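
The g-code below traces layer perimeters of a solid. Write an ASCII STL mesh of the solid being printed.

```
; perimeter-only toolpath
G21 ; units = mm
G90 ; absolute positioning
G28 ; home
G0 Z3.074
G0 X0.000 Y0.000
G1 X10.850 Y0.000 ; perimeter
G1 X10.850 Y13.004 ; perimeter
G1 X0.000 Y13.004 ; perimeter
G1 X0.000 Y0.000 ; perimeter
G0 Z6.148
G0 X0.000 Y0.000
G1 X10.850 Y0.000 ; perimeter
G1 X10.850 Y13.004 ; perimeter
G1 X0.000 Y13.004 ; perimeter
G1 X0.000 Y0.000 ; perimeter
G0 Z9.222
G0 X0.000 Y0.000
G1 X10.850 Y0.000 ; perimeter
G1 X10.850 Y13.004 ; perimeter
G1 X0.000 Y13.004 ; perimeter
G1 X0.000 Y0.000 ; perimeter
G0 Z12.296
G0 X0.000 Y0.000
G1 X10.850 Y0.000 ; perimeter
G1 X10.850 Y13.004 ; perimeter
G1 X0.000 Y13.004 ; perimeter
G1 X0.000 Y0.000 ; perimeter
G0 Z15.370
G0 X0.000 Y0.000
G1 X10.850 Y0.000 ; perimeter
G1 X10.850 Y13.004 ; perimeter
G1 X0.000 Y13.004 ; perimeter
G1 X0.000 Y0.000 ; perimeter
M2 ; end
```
solid part
  facet normal 0.0000 0.0000 -1.0000
    outer loop
      vertex 10.850 13.004 0.000
      vertex 10.850 0.000 0.000
      vertex 0.000 0.000 0.000
    endloop
  endfacet
  facet normal 0.0000 0.0000 -1.0000
    outer loop
      vertex 0.000 13.004 0.000
      vertex 10.850 13.004 0.000
      vertex 0.000 0.000 0.000
    endloop
  endfacet
  facet normal 0.0000 0.0000 1.0000
    outer loop
      vertex 0.000 0.000 15.370
      vertex 10.850 0.000 15.370
      vertex 10.850 13.004 15.370
    endloop
  endfacet
  facet normal 0.0000 0.0000 1.0000
    outer loop
      vertex 0.000 0.000 15.370
      vertex 10.850 13.004 15.370
      vertex 0.000 13.004 15.370
    endloop
  endfacet
  facet normal 0.0000 -1.0000 0.0000
    outer loop
      vertex 0.000 0.000 0.000
      vertex 10.850 0.000 0.000
      vertex 10.850 0.000 15.370
    endloop
  endfacet
  facet normal 0.0000 -1.0000 0.0000
    outer loop
      vertex 0.000 0.000 0.000
      vertex 10.850 0.000 15.370
      vertex 0.000 0.000 15.370
    endloop
  endfacet
  facet normal 0.0000 1.0000 0.0000
    outer loop
      vertex 10.850 13.004 15.370
      vertex 10.850 13.004 0.000
      vertex 0.000 13.004 0.000
    endloop
  endfacet
  facet normal 0.0000 1.0000 0.0000
    outer loop
      vertex 0.000 13.004 15.370
      vertex 10.850 13.004 15.370
      vertex 0.000 13.004 0.000
    endloop
  endfacet
  facet normal -1.0000 0.0000 0.0000
    outer loop
      vertex 0.000 13.004 15.370
      vertex 0.000 13.004 0.000
      vertex 0.000 0.000 0.000
    endloop
  endfacet
  facet normal -1.0000 0.0000 0.0000
    outer loop
      vertex 0.000 0.000 15.370
      vertex 0.000 13.004 15.370
      vertex 0.000 0.000 0.000
    endloop
  endfacet
  facet normal 1.0000 0.0000 0.0000
    outer loop
      vertex 10.850 0.000 0.000
      vertex 10.850 13.004 0.000
      vertex 10.850 13.004 15.370
    endloop
  endfacet
  facet normal 1.0000 0.0000 0.0000
    outer loop
      vertex 10.850 0.000 0.000
      vertex 10.850 13.004 15.370
      vertex 10.850 0.000 15.370
    endloop
  endfacet
endsolid part

The G0 Z moves step by Δz≈3.074 mm. Every layer's G1 loop is the same polygon, so the solid is a straight extrusion of it from z=0 to z≈15.4. Closing with flat bottom and top caps and triangulating gives 12 facets — a rectangular box, roughly 10.8 × 13 mm footprint and 15.4 mm tall.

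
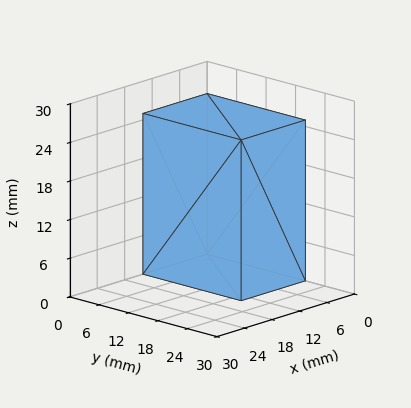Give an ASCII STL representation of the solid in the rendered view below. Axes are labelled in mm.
Reading the render: the shape is a rectangular box, roughly 14 × 20 mm footprint and 25 mm tall (dimensions read to the nearest mm from the axis ticks). For the STL, each face is triangulated and given an outward normal.

solid part
  facet normal 0.0000 0.0000 -1.0000
    outer loop
      vertex 14.0 20.0 0.0
      vertex 14.0 0.0 0.0
      vertex 0.0 0.0 0.0
    endloop
  endfacet
  facet normal 0.0000 0.0000 -1.0000
    outer loop
      vertex 0.0 20.0 0.0
      vertex 14.0 20.0 0.0
      vertex 0.0 0.0 0.0
    endloop
  endfacet
  facet normal 0.0000 0.0000 1.0000
    outer loop
      vertex 0.0 0.0 25.0
      vertex 14.0 0.0 25.0
      vertex 14.0 20.0 25.0
    endloop
  endfacet
  facet normal 0.0000 0.0000 1.0000
    outer loop
      vertex 0.0 0.0 25.0
      vertex 14.0 20.0 25.0
      vertex 0.0 20.0 25.0
    endloop
  endfacet
  facet normal 0.0000 -1.0000 0.0000
    outer loop
      vertex 0.0 0.0 0.0
      vertex 14.0 0.0 0.0
      vertex 14.0 0.0 25.0
    endloop
  endfacet
  facet normal 0.0000 -1.0000 0.0000
    outer loop
      vertex 0.0 0.0 0.0
      vertex 14.0 0.0 25.0
      vertex 0.0 0.0 25.0
    endloop
  endfacet
  facet normal 0.0000 1.0000 0.0000
    outer loop
      vertex 14.0 20.0 25.0
      vertex 14.0 20.0 0.0
      vertex 0.0 20.0 0.0
    endloop
  endfacet
  facet normal 0.0000 1.0000 0.0000
    outer loop
      vertex 0.0 20.0 25.0
      vertex 14.0 20.0 25.0
      vertex 0.0 20.0 0.0
    endloop
  endfacet
  facet normal -1.0000 0.0000 0.0000
    outer loop
      vertex 0.0 20.0 25.0
      vertex 0.0 20.0 0.0
      vertex 0.0 0.0 0.0
    endloop
  endfacet
  facet normal -1.0000 0.0000 0.0000
    outer loop
      vertex 0.0 0.0 25.0
      vertex 0.0 20.0 25.0
      vertex 0.0 0.0 0.0
    endloop
  endfacet
  facet normal 1.0000 0.0000 0.0000
    outer loop
      vertex 14.0 0.0 0.0
      vertex 14.0 20.0 0.0
      vertex 14.0 20.0 25.0
    endloop
  endfacet
  facet normal 1.0000 0.0000 0.0000
    outer loop
      vertex 14.0 0.0 0.0
      vertex 14.0 20.0 25.0
      vertex 14.0 0.0 25.0
    endloop
  endfacet
endsolid part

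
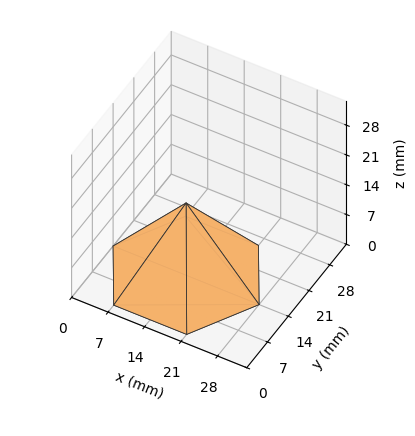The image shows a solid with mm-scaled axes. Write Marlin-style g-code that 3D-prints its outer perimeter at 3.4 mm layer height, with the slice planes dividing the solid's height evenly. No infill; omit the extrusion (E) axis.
Reading the render: the shape is a regular 6-sided pyramid, base circumscribed radius ≈ 14 mm, apex at z ≈ 17 mm (dimensions read to the nearest mm from the axis ticks). For the g-code, the solid's height is divided into equal slices at the stated Δz and each level perimeter traced with G1 moves after a G0 lift.

; perimeter-only toolpath
G21 ; units = mm
G90 ; absolute positioning
G28 ; home
; layer 1
G0 Z3.4
G0 X25.2 Y14.0
G1 X19.6 Y23.7
G1 X8.4 Y23.7
G1 X2.8 Y14.0
G1 X8.4 Y4.3
G1 X19.6 Y4.3
G1 X25.2 Y14.0
; layer 2
G0 Z6.8
G0 X22.4 Y14.0
G1 X18.2 Y21.3
G1 X9.8 Y21.3
G1 X5.6 Y14.0
G1 X9.8 Y6.7
G1 X18.2 Y6.7
G1 X22.4 Y14.0
; layer 3
G0 Z10.2
G0 X19.6 Y14.0
G1 X16.8 Y18.8
G1 X11.2 Y18.8
G1 X8.4 Y14.0
G1 X11.2 Y9.2
G1 X16.8 Y9.2
G1 X19.6 Y14.0
; layer 4
G0 Z13.6
G0 X16.8 Y14.0
G1 X15.4 Y16.4
G1 X12.6 Y16.4
G1 X11.2 Y14.0
G1 X12.6 Y11.6
G1 X15.4 Y11.6
G1 X16.8 Y14.0
M2 ; end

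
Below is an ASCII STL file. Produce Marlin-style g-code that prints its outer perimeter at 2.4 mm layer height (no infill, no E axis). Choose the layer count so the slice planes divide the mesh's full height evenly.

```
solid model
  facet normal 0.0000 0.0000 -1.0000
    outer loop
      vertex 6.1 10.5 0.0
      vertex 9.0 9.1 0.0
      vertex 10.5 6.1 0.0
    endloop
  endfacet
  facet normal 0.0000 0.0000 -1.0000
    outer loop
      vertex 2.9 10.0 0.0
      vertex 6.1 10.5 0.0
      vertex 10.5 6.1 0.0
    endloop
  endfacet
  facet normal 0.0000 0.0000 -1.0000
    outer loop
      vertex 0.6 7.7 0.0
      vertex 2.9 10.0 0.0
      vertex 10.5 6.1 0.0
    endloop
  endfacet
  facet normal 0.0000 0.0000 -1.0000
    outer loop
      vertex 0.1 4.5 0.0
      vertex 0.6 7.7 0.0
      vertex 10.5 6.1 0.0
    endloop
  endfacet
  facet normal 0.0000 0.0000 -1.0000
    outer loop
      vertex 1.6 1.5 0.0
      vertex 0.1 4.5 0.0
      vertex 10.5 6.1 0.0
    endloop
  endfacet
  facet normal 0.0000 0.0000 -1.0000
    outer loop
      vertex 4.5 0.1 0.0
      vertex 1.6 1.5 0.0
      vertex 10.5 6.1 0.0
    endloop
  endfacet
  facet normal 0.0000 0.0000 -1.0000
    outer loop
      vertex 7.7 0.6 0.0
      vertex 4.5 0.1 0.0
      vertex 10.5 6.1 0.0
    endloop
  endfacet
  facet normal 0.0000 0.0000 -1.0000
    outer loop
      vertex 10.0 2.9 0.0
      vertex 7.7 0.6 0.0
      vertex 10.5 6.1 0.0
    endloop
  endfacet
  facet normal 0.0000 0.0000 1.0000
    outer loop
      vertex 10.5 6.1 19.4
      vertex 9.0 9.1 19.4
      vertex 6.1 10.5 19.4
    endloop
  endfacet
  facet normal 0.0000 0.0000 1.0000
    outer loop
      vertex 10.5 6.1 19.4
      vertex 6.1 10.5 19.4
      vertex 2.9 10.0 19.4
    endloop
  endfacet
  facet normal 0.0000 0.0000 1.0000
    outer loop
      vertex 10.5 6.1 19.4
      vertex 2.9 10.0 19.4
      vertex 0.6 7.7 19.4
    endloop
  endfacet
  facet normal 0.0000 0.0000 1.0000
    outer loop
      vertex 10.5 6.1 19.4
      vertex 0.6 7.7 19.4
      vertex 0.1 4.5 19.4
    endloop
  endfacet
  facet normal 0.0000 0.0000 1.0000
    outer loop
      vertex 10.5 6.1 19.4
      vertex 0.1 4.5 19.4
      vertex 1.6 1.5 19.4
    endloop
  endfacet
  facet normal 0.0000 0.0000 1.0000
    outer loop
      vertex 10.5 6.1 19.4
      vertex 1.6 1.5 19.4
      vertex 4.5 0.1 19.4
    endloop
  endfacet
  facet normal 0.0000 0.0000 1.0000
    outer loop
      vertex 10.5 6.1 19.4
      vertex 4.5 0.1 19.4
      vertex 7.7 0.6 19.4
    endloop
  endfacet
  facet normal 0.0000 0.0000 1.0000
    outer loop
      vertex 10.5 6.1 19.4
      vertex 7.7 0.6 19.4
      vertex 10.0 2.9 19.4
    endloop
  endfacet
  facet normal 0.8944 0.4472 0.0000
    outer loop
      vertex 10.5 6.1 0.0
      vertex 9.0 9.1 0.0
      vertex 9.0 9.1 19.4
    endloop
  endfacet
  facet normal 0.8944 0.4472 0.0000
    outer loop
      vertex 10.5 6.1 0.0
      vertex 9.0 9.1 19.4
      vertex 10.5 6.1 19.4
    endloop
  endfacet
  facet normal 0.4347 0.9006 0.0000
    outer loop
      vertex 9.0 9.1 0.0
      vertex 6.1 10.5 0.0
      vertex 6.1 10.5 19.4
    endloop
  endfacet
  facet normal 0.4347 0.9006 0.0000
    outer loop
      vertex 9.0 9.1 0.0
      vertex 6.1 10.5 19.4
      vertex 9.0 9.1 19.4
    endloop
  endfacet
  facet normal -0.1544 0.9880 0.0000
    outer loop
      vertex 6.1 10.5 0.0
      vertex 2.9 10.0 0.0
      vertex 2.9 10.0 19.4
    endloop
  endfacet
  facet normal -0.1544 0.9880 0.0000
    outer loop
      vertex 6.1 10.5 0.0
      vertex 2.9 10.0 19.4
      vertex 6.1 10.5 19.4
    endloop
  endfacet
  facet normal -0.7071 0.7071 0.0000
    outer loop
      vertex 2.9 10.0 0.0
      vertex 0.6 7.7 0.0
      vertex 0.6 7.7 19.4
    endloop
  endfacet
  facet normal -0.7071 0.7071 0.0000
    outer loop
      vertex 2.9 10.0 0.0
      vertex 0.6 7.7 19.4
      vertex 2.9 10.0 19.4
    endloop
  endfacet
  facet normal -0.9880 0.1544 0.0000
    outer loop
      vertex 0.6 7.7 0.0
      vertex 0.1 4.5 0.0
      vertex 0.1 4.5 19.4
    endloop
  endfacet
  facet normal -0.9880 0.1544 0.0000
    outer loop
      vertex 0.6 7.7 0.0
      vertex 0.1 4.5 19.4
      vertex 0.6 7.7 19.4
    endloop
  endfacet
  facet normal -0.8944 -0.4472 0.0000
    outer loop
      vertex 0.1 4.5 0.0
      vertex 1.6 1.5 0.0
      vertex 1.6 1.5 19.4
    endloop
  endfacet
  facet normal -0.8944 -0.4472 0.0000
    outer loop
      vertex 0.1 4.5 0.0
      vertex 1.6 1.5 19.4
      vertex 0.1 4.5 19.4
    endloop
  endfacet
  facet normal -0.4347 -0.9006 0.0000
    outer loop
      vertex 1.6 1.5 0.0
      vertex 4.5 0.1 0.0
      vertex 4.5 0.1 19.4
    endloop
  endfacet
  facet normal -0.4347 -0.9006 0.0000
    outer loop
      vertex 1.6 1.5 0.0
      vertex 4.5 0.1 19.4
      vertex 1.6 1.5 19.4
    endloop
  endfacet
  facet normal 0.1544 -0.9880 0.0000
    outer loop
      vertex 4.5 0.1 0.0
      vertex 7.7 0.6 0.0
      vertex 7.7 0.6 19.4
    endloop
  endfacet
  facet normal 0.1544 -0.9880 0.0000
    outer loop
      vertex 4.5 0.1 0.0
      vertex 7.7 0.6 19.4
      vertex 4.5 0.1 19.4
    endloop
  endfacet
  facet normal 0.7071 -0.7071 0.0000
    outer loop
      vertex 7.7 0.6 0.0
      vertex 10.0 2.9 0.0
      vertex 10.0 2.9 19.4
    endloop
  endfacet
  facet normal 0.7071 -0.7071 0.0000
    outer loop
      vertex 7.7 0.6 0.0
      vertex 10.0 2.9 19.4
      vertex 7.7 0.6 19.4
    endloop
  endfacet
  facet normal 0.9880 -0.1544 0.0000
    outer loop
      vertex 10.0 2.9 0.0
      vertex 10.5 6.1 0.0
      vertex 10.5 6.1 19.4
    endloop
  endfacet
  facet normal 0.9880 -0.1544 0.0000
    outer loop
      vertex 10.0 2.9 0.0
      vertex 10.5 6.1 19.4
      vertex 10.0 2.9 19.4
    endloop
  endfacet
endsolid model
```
; perimeter-only toolpath
G21 ; units = mm
G90 ; absolute positioning
G28 ; home
; layer 1
G0 Z2.4
G0 X10.5 Y6.1
G1 X9.0 Y9.1
G1 X6.1 Y10.5
G1 X2.9 Y10.0
G1 X0.6 Y7.7
G1 X0.1 Y4.5
G1 X1.6 Y1.5
G1 X4.5 Y0.1
G1 X7.7 Y0.6
G1 X10.0 Y2.9
G1 X10.5 Y6.1
; layer 2
G0 Z4.8
G0 X10.5 Y6.1
G1 X9.0 Y9.1
G1 X6.1 Y10.5
G1 X2.9 Y10.0
G1 X0.6 Y7.7
G1 X0.1 Y4.5
G1 X1.6 Y1.5
G1 X4.5 Y0.1
G1 X7.7 Y0.6
G1 X10.0 Y2.9
G1 X10.5 Y6.1
; layer 3
G0 Z7.3
G0 X10.5 Y6.1
G1 X9.0 Y9.1
G1 X6.1 Y10.5
G1 X2.9 Y10.0
G1 X0.6 Y7.7
G1 X0.1 Y4.5
G1 X1.6 Y1.5
G1 X4.5 Y0.1
G1 X7.7 Y0.6
G1 X10.0 Y2.9
G1 X10.5 Y6.1
; layer 4
G0 Z9.7
G0 X10.5 Y6.1
G1 X9.0 Y9.1
G1 X6.1 Y10.5
G1 X2.9 Y10.0
G1 X0.6 Y7.7
G1 X0.1 Y4.5
G1 X1.6 Y1.5
G1 X4.5 Y0.1
G1 X7.7 Y0.6
G1 X10.0 Y2.9
G1 X10.5 Y6.1
; layer 5
G0 Z12.1
G0 X10.5 Y6.1
G1 X9.0 Y9.1
G1 X6.1 Y10.5
G1 X2.9 Y10.0
G1 X0.6 Y7.7
G1 X0.1 Y4.5
G1 X1.6 Y1.5
G1 X4.5 Y0.1
G1 X7.7 Y0.6
G1 X10.0 Y2.9
G1 X10.5 Y6.1
; layer 6
G0 Z14.5
G0 X10.5 Y6.1
G1 X9.0 Y9.1
G1 X6.1 Y10.5
G1 X2.9 Y10.0
G1 X0.6 Y7.7
G1 X0.1 Y4.5
G1 X1.6 Y1.5
G1 X4.5 Y0.1
G1 X7.7 Y0.6
G1 X10.0 Y2.9
G1 X10.5 Y6.1
; layer 7
G0 Z17.0
G0 X10.5 Y6.1
G1 X9.0 Y9.1
G1 X6.1 Y10.5
G1 X2.9 Y10.0
G1 X0.6 Y7.7
G1 X0.1 Y4.5
G1 X1.6 Y1.5
G1 X4.5 Y0.1
G1 X7.7 Y0.6
G1 X10.0 Y2.9
G1 X10.5 Y6.1
; layer 8
G0 Z19.4
G0 X10.5 Y6.1
G1 X9.0 Y9.1
G1 X6.1 Y10.5
G1 X2.9 Y10.0
G1 X0.6 Y7.7
G1 X0.1 Y4.5
G1 X1.6 Y1.5
G1 X4.5 Y0.1
G1 X7.7 Y0.6
G1 X10.0 Y2.9
G1 X10.5 Y6.1
M2 ; end

The solid is a regular 10-sided prism (a cylinder approximated with 10 flat sides), circumscribed radius ≈ 5.3 mm, height ≈ 19.4 mm. Slicing at Δz = 2.4 mm — 8 equal slices spanning the solid's height, so layer i sits at z = i·h/8 — gives 8 non-empty perimeters. Each is a 10-segment closed polygon; G0 lifts to the layer z and rapids to the start vertex, then G1 traces the edges.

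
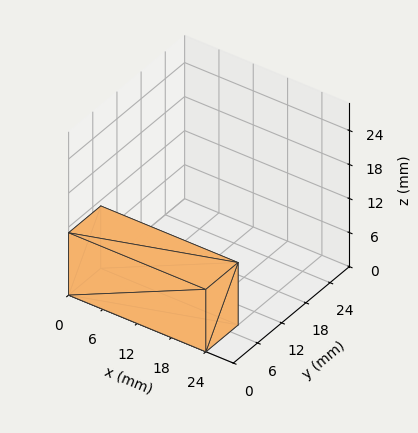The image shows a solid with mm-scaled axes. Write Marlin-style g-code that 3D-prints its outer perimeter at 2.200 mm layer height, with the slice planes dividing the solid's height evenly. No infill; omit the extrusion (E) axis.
Reading the render: the shape is a rectangular box, roughly 24 × 8 mm footprint and 11 mm tall (dimensions read to the nearest mm from the axis ticks). For the g-code, the solid's height is divided into equal slices at the stated Δz and each level perimeter traced with G1 moves after a G0 lift.

; perimeter-only toolpath
G21 ; units = mm
G90 ; absolute positioning
G28 ; home
; layer 1
G0 Z2.200
G0 X0.000 Y0.000
G1 X24.000 Y0.000
G1 X24.000 Y8.000
G1 X0.000 Y8.000
G1 X0.000 Y0.000
; layer 2
G0 Z4.400
G0 X0.000 Y0.000
G1 X24.000 Y0.000
G1 X24.000 Y8.000
G1 X0.000 Y8.000
G1 X0.000 Y0.000
; layer 3
G0 Z6.600
G0 X0.000 Y0.000
G1 X24.000 Y0.000
G1 X24.000 Y8.000
G1 X0.000 Y8.000
G1 X0.000 Y0.000
; layer 4
G0 Z8.800
G0 X0.000 Y0.000
G1 X24.000 Y0.000
G1 X24.000 Y8.000
G1 X0.000 Y8.000
G1 X0.000 Y0.000
; layer 5
G0 Z11.000
G0 X0.000 Y0.000
G1 X24.000 Y0.000
G1 X24.000 Y8.000
G1 X0.000 Y8.000
G1 X0.000 Y0.000
M2 ; end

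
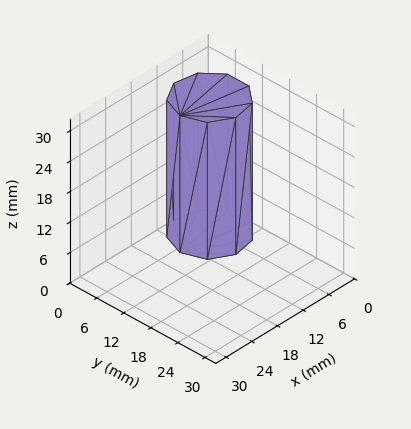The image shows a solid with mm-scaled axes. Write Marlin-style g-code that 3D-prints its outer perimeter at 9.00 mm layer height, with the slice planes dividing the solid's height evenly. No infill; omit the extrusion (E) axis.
Reading the render: the shape is a regular 9-sided prism (a cylinder approximated with 9 flat sides), circumscribed radius ≈ 7 mm, height ≈ 27 mm (dimensions read to the nearest mm from the axis ticks). For the g-code, the solid's height is divided into equal slices at the stated Δz and each level perimeter traced with G1 moves after a G0 lift.

; perimeter-only toolpath
G21 ; units = mm
G90 ; absolute positioning
G28 ; home
; layer 1
G0 Z9.00
G0 X14.00 Y7.00
G1 X12.36 Y11.50
G1 X8.22 Y13.89
G1 X3.50 Y13.06
G1 X0.42 Y9.39
G1 X0.42 Y4.61
G1 X3.50 Y0.94
G1 X8.22 Y0.11
G1 X12.36 Y2.50
G1 X14.00 Y7.00
; layer 2
G0 Z18.00
G0 X14.00 Y7.00
G1 X12.36 Y11.50
G1 X8.22 Y13.89
G1 X3.50 Y13.06
G1 X0.42 Y9.39
G1 X0.42 Y4.61
G1 X3.50 Y0.94
G1 X8.22 Y0.11
G1 X12.36 Y2.50
G1 X14.00 Y7.00
; layer 3
G0 Z27.00
G0 X14.00 Y7.00
G1 X12.36 Y11.50
G1 X8.22 Y13.89
G1 X3.50 Y13.06
G1 X0.42 Y9.39
G1 X0.42 Y4.61
G1 X3.50 Y0.94
G1 X8.22 Y0.11
G1 X12.36 Y2.50
G1 X14.00 Y7.00
M2 ; end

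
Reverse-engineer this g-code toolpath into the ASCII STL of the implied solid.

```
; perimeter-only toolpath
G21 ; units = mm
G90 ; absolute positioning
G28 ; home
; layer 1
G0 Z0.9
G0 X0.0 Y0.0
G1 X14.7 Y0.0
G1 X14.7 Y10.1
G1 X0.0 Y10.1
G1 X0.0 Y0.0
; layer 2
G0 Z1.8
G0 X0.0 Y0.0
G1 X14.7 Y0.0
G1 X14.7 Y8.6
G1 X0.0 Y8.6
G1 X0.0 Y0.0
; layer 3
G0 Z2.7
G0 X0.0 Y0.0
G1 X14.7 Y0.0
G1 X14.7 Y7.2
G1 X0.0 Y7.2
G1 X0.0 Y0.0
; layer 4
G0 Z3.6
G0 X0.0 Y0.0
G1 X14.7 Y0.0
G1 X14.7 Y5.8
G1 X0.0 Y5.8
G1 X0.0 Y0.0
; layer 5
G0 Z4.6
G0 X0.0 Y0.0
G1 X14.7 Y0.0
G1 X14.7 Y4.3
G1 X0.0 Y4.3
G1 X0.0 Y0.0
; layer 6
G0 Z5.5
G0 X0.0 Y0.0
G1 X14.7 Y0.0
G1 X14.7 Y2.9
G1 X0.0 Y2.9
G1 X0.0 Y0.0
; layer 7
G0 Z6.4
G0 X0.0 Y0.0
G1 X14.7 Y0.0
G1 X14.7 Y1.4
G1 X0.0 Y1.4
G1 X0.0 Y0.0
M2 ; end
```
solid part
  facet normal 0.0000 0.0000 -1.0000
    outer loop
      vertex 14.7 11.5 0.0
      vertex 14.7 0.0 0.0
      vertex 0.0 0.0 0.0
    endloop
  endfacet
  facet normal 0.0000 0.0000 -1.0000
    outer loop
      vertex 0.0 11.5 0.0
      vertex 14.7 11.5 0.0
      vertex 0.0 0.0 0.0
    endloop
  endfacet
  facet normal 0.0000 -1.0000 0.0000
    outer loop
      vertex 0.0 0.0 0.0
      vertex 14.7 0.0 0.0
      vertex 14.7 0.0 7.3
    endloop
  endfacet
  facet normal 0.0000 -1.0000 0.0000
    outer loop
      vertex 0.0 0.0 0.0
      vertex 14.7 0.0 7.3
      vertex 0.0 0.0 7.3
    endloop
  endfacet
  facet normal 0.0000 0.5359 0.8443
    outer loop
      vertex 0.0 0.0 7.3
      vertex 14.7 0.0 7.3
      vertex 14.7 11.5 0.0
    endloop
  endfacet
  facet normal 0.0000 0.5359 0.8443
    outer loop
      vertex 0.0 0.0 7.3
      vertex 14.7 11.5 0.0
      vertex 0.0 11.5 0.0
    endloop
  endfacet
  facet normal -1.0000 0.0000 0.0000
    outer loop
      vertex 0.0 0.0 7.3
      vertex 0.0 11.5 0.0
      vertex 0.0 0.0 0.0
    endloop
  endfacet
  facet normal 1.0000 0.0000 0.0000
    outer loop
      vertex 14.7 0.0 0.0
      vertex 14.7 11.5 0.0
      vertex 14.7 0.0 7.3
    endloop
  endfacet
endsolid part

The G0 Z moves step by Δz≈0.9 mm. The G1 loops shrink linearly with z, so the solid tapers from its base footprint up to z≈7.3. Closing with a flat bottom cap and the tapered top and triangulating gives 8 facets — a wedge (ramp): 14.7 × 11.5 mm base, rising to 7.3 mm along the y=0 edge and sloping linearly to z=0 at y=11.5.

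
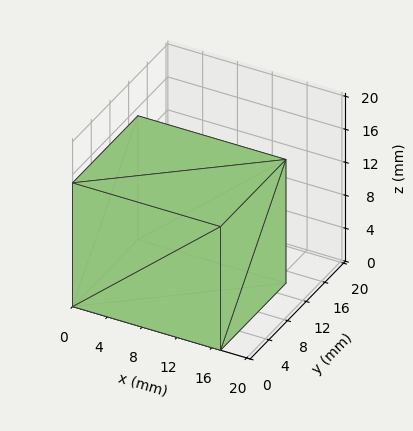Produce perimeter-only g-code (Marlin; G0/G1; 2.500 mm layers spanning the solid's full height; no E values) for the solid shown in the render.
Reading the render: the shape is a rectangular box, roughly 17 × 14 mm footprint and 15 mm tall (dimensions read to the nearest mm from the axis ticks). For the g-code, the solid's height is divided into equal slices at the stated Δz and each level perimeter traced with G1 moves after a G0 lift.

; perimeter-only toolpath
G21 ; units = mm
G90 ; absolute positioning
G28 ; home
; layer 1
G0 Z2.500
G0 X0.000 Y0.000
G1 X17.000 Y0.000
G1 X17.000 Y14.000
G1 X0.000 Y14.000
G1 X0.000 Y0.000
; layer 2
G0 Z5.000
G0 X0.000 Y0.000
G1 X17.000 Y0.000
G1 X17.000 Y14.000
G1 X0.000 Y14.000
G1 X0.000 Y0.000
; layer 3
G0 Z7.500
G0 X0.000 Y0.000
G1 X17.000 Y0.000
G1 X17.000 Y14.000
G1 X0.000 Y14.000
G1 X0.000 Y0.000
; layer 4
G0 Z10.000
G0 X0.000 Y0.000
G1 X17.000 Y0.000
G1 X17.000 Y14.000
G1 X0.000 Y14.000
G1 X0.000 Y0.000
; layer 5
G0 Z12.500
G0 X0.000 Y0.000
G1 X17.000 Y0.000
G1 X17.000 Y14.000
G1 X0.000 Y14.000
G1 X0.000 Y0.000
; layer 6
G0 Z15.000
G0 X0.000 Y0.000
G1 X17.000 Y0.000
G1 X17.000 Y14.000
G1 X0.000 Y14.000
G1 X0.000 Y0.000
M2 ; end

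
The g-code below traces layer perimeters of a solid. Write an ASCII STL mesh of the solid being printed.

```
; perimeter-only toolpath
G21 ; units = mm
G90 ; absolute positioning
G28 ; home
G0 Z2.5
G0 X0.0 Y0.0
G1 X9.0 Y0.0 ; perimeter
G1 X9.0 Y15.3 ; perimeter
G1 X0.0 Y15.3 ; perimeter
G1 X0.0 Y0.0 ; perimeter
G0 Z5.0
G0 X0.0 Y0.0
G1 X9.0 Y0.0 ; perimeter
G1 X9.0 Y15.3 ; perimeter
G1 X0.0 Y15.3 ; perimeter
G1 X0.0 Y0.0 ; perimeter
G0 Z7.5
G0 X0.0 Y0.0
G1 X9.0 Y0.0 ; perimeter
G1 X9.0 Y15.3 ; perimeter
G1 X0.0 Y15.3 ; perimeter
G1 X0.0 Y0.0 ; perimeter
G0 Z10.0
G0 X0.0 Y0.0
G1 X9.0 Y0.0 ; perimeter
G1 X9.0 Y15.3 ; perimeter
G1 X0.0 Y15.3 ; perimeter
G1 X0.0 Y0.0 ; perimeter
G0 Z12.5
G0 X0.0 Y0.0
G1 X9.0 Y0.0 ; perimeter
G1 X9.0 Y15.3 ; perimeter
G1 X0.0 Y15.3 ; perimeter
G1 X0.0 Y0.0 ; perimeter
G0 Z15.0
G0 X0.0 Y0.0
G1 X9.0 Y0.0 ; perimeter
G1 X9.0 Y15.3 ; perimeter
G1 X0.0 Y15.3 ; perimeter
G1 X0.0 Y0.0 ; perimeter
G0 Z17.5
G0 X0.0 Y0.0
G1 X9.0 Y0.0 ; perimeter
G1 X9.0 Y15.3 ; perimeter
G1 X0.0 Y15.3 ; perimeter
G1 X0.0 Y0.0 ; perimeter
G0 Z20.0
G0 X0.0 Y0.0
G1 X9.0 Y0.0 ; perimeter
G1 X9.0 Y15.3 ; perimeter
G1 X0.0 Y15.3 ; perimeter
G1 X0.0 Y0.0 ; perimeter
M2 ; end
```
solid part
  facet normal 0.0000 0.0000 -1.0000
    outer loop
      vertex 9.0 15.3 0.0
      vertex 9.0 0.0 0.0
      vertex 0.0 0.0 0.0
    endloop
  endfacet
  facet normal 0.0000 0.0000 -1.0000
    outer loop
      vertex 0.0 15.3 0.0
      vertex 9.0 15.3 0.0
      vertex 0.0 0.0 0.0
    endloop
  endfacet
  facet normal 0.0000 0.0000 1.0000
    outer loop
      vertex 0.0 0.0 20.0
      vertex 9.0 0.0 20.0
      vertex 9.0 15.3 20.0
    endloop
  endfacet
  facet normal 0.0000 0.0000 1.0000
    outer loop
      vertex 0.0 0.0 20.0
      vertex 9.0 15.3 20.0
      vertex 0.0 15.3 20.0
    endloop
  endfacet
  facet normal 0.0000 -1.0000 0.0000
    outer loop
      vertex 0.0 0.0 0.0
      vertex 9.0 0.0 0.0
      vertex 9.0 0.0 20.0
    endloop
  endfacet
  facet normal 0.0000 -1.0000 0.0000
    outer loop
      vertex 0.0 0.0 0.0
      vertex 9.0 0.0 20.0
      vertex 0.0 0.0 20.0
    endloop
  endfacet
  facet normal 0.0000 1.0000 0.0000
    outer loop
      vertex 9.0 15.3 20.0
      vertex 9.0 15.3 0.0
      vertex 0.0 15.3 0.0
    endloop
  endfacet
  facet normal 0.0000 1.0000 0.0000
    outer loop
      vertex 0.0 15.3 20.0
      vertex 9.0 15.3 20.0
      vertex 0.0 15.3 0.0
    endloop
  endfacet
  facet normal -1.0000 0.0000 0.0000
    outer loop
      vertex 0.0 15.3 20.0
      vertex 0.0 15.3 0.0
      vertex 0.0 0.0 0.0
    endloop
  endfacet
  facet normal -1.0000 0.0000 0.0000
    outer loop
      vertex 0.0 0.0 20.0
      vertex 0.0 15.3 20.0
      vertex 0.0 0.0 0.0
    endloop
  endfacet
  facet normal 1.0000 0.0000 0.0000
    outer loop
      vertex 9.0 0.0 0.0
      vertex 9.0 15.3 0.0
      vertex 9.0 15.3 20.0
    endloop
  endfacet
  facet normal 1.0000 0.0000 0.0000
    outer loop
      vertex 9.0 0.0 0.0
      vertex 9.0 15.3 20.0
      vertex 9.0 0.0 20.0
    endloop
  endfacet
endsolid part

The G0 Z moves step by Δz≈2.5 mm. Every layer's G1 loop is the same polygon, so the solid is a straight extrusion of it from z=0 to z≈20. Closing with flat bottom and top caps and triangulating gives 12 facets — a rectangular box, roughly 9 × 15.3 mm footprint and 20 mm tall.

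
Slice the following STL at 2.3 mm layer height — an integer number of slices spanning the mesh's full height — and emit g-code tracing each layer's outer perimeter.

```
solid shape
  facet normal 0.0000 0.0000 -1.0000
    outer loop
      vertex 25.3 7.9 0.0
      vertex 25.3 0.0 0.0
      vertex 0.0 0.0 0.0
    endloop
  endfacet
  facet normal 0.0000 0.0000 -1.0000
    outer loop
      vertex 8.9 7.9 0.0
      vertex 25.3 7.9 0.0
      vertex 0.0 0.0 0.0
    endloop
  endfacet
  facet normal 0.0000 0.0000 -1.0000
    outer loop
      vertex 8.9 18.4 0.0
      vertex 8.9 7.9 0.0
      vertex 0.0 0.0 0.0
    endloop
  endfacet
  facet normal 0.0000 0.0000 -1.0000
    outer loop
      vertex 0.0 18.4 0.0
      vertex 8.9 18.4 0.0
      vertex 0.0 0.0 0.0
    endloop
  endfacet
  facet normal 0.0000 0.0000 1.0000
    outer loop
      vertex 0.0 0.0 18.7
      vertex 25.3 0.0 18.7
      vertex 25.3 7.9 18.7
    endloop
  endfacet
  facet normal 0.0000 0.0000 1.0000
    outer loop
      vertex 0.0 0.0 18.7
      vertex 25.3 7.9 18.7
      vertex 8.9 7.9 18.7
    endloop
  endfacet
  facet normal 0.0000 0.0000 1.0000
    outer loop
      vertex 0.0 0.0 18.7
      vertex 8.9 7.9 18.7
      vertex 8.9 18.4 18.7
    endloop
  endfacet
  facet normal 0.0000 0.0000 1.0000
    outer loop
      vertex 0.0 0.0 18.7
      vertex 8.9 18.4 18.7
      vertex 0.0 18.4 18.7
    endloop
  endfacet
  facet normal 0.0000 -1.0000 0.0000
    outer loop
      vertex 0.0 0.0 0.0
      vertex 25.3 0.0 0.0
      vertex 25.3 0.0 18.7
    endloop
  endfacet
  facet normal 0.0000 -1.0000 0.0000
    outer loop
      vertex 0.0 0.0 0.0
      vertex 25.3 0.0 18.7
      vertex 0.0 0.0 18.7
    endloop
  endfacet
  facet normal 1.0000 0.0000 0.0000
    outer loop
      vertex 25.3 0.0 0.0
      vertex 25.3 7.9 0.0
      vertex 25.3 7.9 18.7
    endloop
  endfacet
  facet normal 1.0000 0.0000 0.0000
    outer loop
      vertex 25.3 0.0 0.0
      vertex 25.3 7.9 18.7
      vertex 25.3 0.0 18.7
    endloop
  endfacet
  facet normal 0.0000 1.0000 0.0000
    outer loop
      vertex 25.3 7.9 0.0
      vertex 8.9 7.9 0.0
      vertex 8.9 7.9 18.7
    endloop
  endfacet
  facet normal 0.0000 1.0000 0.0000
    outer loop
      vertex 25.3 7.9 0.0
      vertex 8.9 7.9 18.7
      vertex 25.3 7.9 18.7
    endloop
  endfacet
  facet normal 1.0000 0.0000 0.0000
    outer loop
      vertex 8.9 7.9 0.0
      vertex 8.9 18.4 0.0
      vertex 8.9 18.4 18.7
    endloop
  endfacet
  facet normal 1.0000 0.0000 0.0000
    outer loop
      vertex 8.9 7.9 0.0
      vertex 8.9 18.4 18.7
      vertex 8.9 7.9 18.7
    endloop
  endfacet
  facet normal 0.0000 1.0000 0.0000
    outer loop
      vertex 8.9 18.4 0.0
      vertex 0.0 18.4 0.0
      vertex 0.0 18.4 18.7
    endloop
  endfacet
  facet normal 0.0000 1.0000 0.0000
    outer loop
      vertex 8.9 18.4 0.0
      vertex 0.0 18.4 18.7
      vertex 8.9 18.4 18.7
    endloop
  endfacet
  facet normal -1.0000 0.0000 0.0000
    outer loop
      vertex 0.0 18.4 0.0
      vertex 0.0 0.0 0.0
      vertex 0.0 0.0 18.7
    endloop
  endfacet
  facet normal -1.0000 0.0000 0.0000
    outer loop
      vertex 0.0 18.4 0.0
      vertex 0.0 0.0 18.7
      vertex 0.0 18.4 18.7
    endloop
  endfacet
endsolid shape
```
; perimeter-only toolpath
G21 ; units = mm
G90 ; absolute positioning
G28 ; home
; layer 1
G0 Z2.3
G0 X0.0 Y0.0
G1 X25.3 Y0.0
G1 X25.3 Y7.9
G1 X8.9 Y7.9
G1 X8.9 Y18.4
G1 X0.0 Y18.4
G1 X0.0 Y0.0
; layer 2
G0 Z4.7
G0 X0.0 Y0.0
G1 X25.3 Y0.0
G1 X25.3 Y7.9
G1 X8.9 Y7.9
G1 X8.9 Y18.4
G1 X0.0 Y18.4
G1 X0.0 Y0.0
; layer 3
G0 Z7.0
G0 X0.0 Y0.0
G1 X25.3 Y0.0
G1 X25.3 Y7.9
G1 X8.9 Y7.9
G1 X8.9 Y18.4
G1 X0.0 Y18.4
G1 X0.0 Y0.0
; layer 4
G0 Z9.3
G0 X0.0 Y0.0
G1 X25.3 Y0.0
G1 X25.3 Y7.9
G1 X8.9 Y7.9
G1 X8.9 Y18.4
G1 X0.0 Y18.4
G1 X0.0 Y0.0
; layer 5
G0 Z11.7
G0 X0.0 Y0.0
G1 X25.3 Y0.0
G1 X25.3 Y7.9
G1 X8.9 Y7.9
G1 X8.9 Y18.4
G1 X0.0 Y18.4
G1 X0.0 Y0.0
; layer 6
G0 Z14.0
G0 X0.0 Y0.0
G1 X25.3 Y0.0
G1 X25.3 Y7.9
G1 X8.9 Y7.9
G1 X8.9 Y18.4
G1 X0.0 Y18.4
G1 X0.0 Y0.0
; layer 7
G0 Z16.4
G0 X0.0 Y0.0
G1 X25.3 Y0.0
G1 X25.3 Y7.9
G1 X8.9 Y7.9
G1 X8.9 Y18.4
G1 X0.0 Y18.4
G1 X0.0 Y0.0
; layer 8
G0 Z18.7
G0 X0.0 Y0.0
G1 X25.3 Y0.0
G1 X25.3 Y7.9
G1 X8.9 Y7.9
G1 X8.9 Y18.4
G1 X0.0 Y18.4
G1 X0.0 Y0.0
M2 ; end

The solid is an L-shaped prism: outer 25.3 × 18.4 mm, arm thicknesses ≈ 7.9 mm (horizontal) and 8.9 mm (vertical), extruded 18.7 mm in z. Slicing at Δz = 2.3 mm — 8 equal slices spanning the solid's height, so layer i sits at z = i·h/8 — gives 8 non-empty perimeters. Each is a 6-segment closed polygon; G0 lifts to the layer z and rapids to the start vertex, then G1 traces the edges.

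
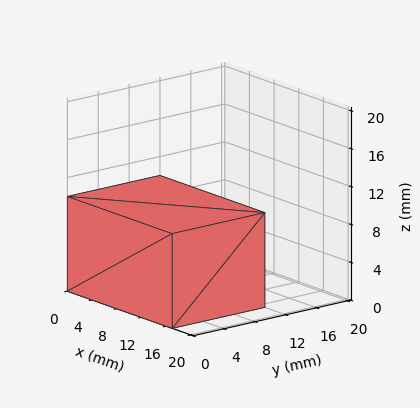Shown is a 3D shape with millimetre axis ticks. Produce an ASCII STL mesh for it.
Reading the render: the shape is a rectangular box, roughly 17 × 12 mm footprint and 10 mm tall (dimensions read to the nearest mm from the axis ticks). For the STL, each face is triangulated and given an outward normal.

solid part
  facet normal 0.0000 0.0000 -1.0000
    outer loop
      vertex 17.000 12.000 0.000
      vertex 17.000 0.000 0.000
      vertex 0.000 0.000 0.000
    endloop
  endfacet
  facet normal 0.0000 0.0000 -1.0000
    outer loop
      vertex 0.000 12.000 0.000
      vertex 17.000 12.000 0.000
      vertex 0.000 0.000 0.000
    endloop
  endfacet
  facet normal 0.0000 0.0000 1.0000
    outer loop
      vertex 0.000 0.000 10.000
      vertex 17.000 0.000 10.000
      vertex 17.000 12.000 10.000
    endloop
  endfacet
  facet normal 0.0000 0.0000 1.0000
    outer loop
      vertex 0.000 0.000 10.000
      vertex 17.000 12.000 10.000
      vertex 0.000 12.000 10.000
    endloop
  endfacet
  facet normal 0.0000 -1.0000 0.0000
    outer loop
      vertex 0.000 0.000 0.000
      vertex 17.000 0.000 0.000
      vertex 17.000 0.000 10.000
    endloop
  endfacet
  facet normal 0.0000 -1.0000 0.0000
    outer loop
      vertex 0.000 0.000 0.000
      vertex 17.000 0.000 10.000
      vertex 0.000 0.000 10.000
    endloop
  endfacet
  facet normal 0.0000 1.0000 0.0000
    outer loop
      vertex 17.000 12.000 10.000
      vertex 17.000 12.000 0.000
      vertex 0.000 12.000 0.000
    endloop
  endfacet
  facet normal 0.0000 1.0000 0.0000
    outer loop
      vertex 0.000 12.000 10.000
      vertex 17.000 12.000 10.000
      vertex 0.000 12.000 0.000
    endloop
  endfacet
  facet normal -1.0000 0.0000 0.0000
    outer loop
      vertex 0.000 12.000 10.000
      vertex 0.000 12.000 0.000
      vertex 0.000 0.000 0.000
    endloop
  endfacet
  facet normal -1.0000 0.0000 0.0000
    outer loop
      vertex 0.000 0.000 10.000
      vertex 0.000 12.000 10.000
      vertex 0.000 0.000 0.000
    endloop
  endfacet
  facet normal 1.0000 0.0000 0.0000
    outer loop
      vertex 17.000 0.000 0.000
      vertex 17.000 12.000 0.000
      vertex 17.000 12.000 10.000
    endloop
  endfacet
  facet normal 1.0000 0.0000 0.0000
    outer loop
      vertex 17.000 0.000 0.000
      vertex 17.000 12.000 10.000
      vertex 17.000 0.000 10.000
    endloop
  endfacet
endsolid part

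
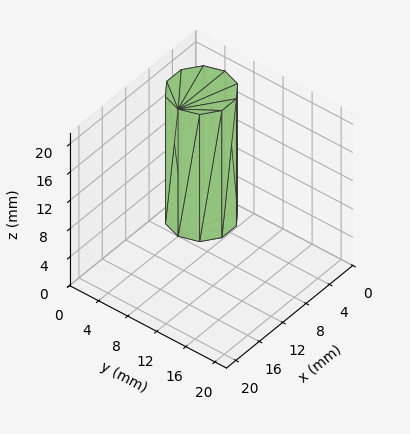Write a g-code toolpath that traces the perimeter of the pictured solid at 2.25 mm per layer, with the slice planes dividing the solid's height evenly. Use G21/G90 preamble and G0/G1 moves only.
Reading the render: the shape is a regular 10-sided prism (a cylinder approximated with 10 flat sides), circumscribed radius ≈ 4 mm, height ≈ 18 mm (dimensions read to the nearest mm from the axis ticks). For the g-code, the solid's height is divided into equal slices at the stated Δz and each level perimeter traced with G1 moves after a G0 lift.

; perimeter-only toolpath
G21 ; units = mm
G90 ; absolute positioning
G28 ; home
; layer 1
G0 Z2.25
G0 X8.00 Y4.00
G1 X7.24 Y6.35
G1 X5.24 Y7.80
G1 X2.76 Y7.80
G1 X0.76 Y6.35
G1 X0.00 Y4.00
G1 X0.76 Y1.65
G1 X2.76 Y0.20
G1 X5.24 Y0.20
G1 X7.24 Y1.65
G1 X8.00 Y4.00
; layer 2
G0 Z4.50
G0 X8.00 Y4.00
G1 X7.24 Y6.35
G1 X5.24 Y7.80
G1 X2.76 Y7.80
G1 X0.76 Y6.35
G1 X0.00 Y4.00
G1 X0.76 Y1.65
G1 X2.76 Y0.20
G1 X5.24 Y0.20
G1 X7.24 Y1.65
G1 X8.00 Y4.00
; layer 3
G0 Z6.75
G0 X8.00 Y4.00
G1 X7.24 Y6.35
G1 X5.24 Y7.80
G1 X2.76 Y7.80
G1 X0.76 Y6.35
G1 X0.00 Y4.00
G1 X0.76 Y1.65
G1 X2.76 Y0.20
G1 X5.24 Y0.20
G1 X7.24 Y1.65
G1 X8.00 Y4.00
; layer 4
G0 Z9.00
G0 X8.00 Y4.00
G1 X7.24 Y6.35
G1 X5.24 Y7.80
G1 X2.76 Y7.80
G1 X0.76 Y6.35
G1 X0.00 Y4.00
G1 X0.76 Y1.65
G1 X2.76 Y0.20
G1 X5.24 Y0.20
G1 X7.24 Y1.65
G1 X8.00 Y4.00
; layer 5
G0 Z11.25
G0 X8.00 Y4.00
G1 X7.24 Y6.35
G1 X5.24 Y7.80
G1 X2.76 Y7.80
G1 X0.76 Y6.35
G1 X0.00 Y4.00
G1 X0.76 Y1.65
G1 X2.76 Y0.20
G1 X5.24 Y0.20
G1 X7.24 Y1.65
G1 X8.00 Y4.00
; layer 6
G0 Z13.50
G0 X8.00 Y4.00
G1 X7.24 Y6.35
G1 X5.24 Y7.80
G1 X2.76 Y7.80
G1 X0.76 Y6.35
G1 X0.00 Y4.00
G1 X0.76 Y1.65
G1 X2.76 Y0.20
G1 X5.24 Y0.20
G1 X7.24 Y1.65
G1 X8.00 Y4.00
; layer 7
G0 Z15.75
G0 X8.00 Y4.00
G1 X7.24 Y6.35
G1 X5.24 Y7.80
G1 X2.76 Y7.80
G1 X0.76 Y6.35
G1 X0.00 Y4.00
G1 X0.76 Y1.65
G1 X2.76 Y0.20
G1 X5.24 Y0.20
G1 X7.24 Y1.65
G1 X8.00 Y4.00
; layer 8
G0 Z18.00
G0 X8.00 Y4.00
G1 X7.24 Y6.35
G1 X5.24 Y7.80
G1 X2.76 Y7.80
G1 X0.76 Y6.35
G1 X0.00 Y4.00
G1 X0.76 Y1.65
G1 X2.76 Y0.20
G1 X5.24 Y0.20
G1 X7.24 Y1.65
G1 X8.00 Y4.00
M2 ; end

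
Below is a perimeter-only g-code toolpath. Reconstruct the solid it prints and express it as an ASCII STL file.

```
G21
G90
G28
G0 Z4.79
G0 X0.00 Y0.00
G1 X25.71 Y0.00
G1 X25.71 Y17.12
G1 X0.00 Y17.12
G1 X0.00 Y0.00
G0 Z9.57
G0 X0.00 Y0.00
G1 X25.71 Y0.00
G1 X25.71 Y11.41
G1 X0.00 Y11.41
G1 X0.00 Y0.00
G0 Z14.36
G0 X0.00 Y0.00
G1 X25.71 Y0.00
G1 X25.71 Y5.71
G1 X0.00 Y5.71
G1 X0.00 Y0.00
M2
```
solid part
  facet normal 0.0000 0.0000 -1.0000
    outer loop
      vertex 25.71 22.82 0.00
      vertex 25.71 0.00 0.00
      vertex 0.00 0.00 0.00
    endloop
  endfacet
  facet normal 0.0000 0.0000 -1.0000
    outer loop
      vertex 0.00 22.82 0.00
      vertex 25.71 22.82 0.00
      vertex 0.00 0.00 0.00
    endloop
  endfacet
  facet normal 0.0000 -1.0000 0.0000
    outer loop
      vertex 0.00 0.00 0.00
      vertex 25.71 0.00 0.00
      vertex 25.71 0.00 19.14
    endloop
  endfacet
  facet normal 0.0000 -1.0000 0.0000
    outer loop
      vertex 0.00 0.00 0.00
      vertex 25.71 0.00 19.14
      vertex 0.00 0.00 19.14
    endloop
  endfacet
  facet normal 0.0000 0.6426 0.7662
    outer loop
      vertex 0.00 0.00 19.14
      vertex 25.71 0.00 19.14
      vertex 25.71 22.82 0.00
    endloop
  endfacet
  facet normal 0.0000 0.6426 0.7662
    outer loop
      vertex 0.00 0.00 19.14
      vertex 25.71 22.82 0.00
      vertex 0.00 22.82 0.00
    endloop
  endfacet
  facet normal -1.0000 0.0000 0.0000
    outer loop
      vertex 0.00 0.00 19.14
      vertex 0.00 22.82 0.00
      vertex 0.00 0.00 0.00
    endloop
  endfacet
  facet normal 1.0000 0.0000 0.0000
    outer loop
      vertex 25.71 0.00 0.00
      vertex 25.71 22.82 0.00
      vertex 25.71 0.00 19.14
    endloop
  endfacet
endsolid part

The G0 Z moves step by Δz≈4.79 mm. The G1 loops shrink linearly with z, so the solid tapers from its base footprint up to z≈19.1. Closing with a flat bottom cap and the tapered top and triangulating gives 8 facets — a wedge (ramp): 25.7 × 22.8 mm base, rising to 19.1 mm along the y=0 edge and sloping linearly to z=0 at y=22.8.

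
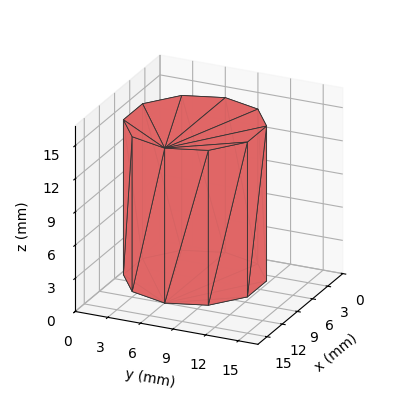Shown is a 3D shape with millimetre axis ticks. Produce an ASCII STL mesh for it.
Reading the render: the shape is a regular 10-sided prism (a cylinder approximated with 10 flat sides), circumscribed radius ≈ 6 mm, height ≈ 14 mm (dimensions read to the nearest mm from the axis ticks). For the STL, each face is triangulated and given an outward normal.

solid part
  facet normal 0.0000 0.0000 -1.0000
    outer loop
      vertex 7.9 11.7 0.0
      vertex 10.9 9.5 0.0
      vertex 12.0 6.0 0.0
    endloop
  endfacet
  facet normal 0.0000 0.0000 -1.0000
    outer loop
      vertex 4.1 11.7 0.0
      vertex 7.9 11.7 0.0
      vertex 12.0 6.0 0.0
    endloop
  endfacet
  facet normal 0.0000 0.0000 -1.0000
    outer loop
      vertex 1.1 9.5 0.0
      vertex 4.1 11.7 0.0
      vertex 12.0 6.0 0.0
    endloop
  endfacet
  facet normal 0.0000 0.0000 -1.0000
    outer loop
      vertex 0.0 6.0 0.0
      vertex 1.1 9.5 0.0
      vertex 12.0 6.0 0.0
    endloop
  endfacet
  facet normal 0.0000 0.0000 -1.0000
    outer loop
      vertex 1.1 2.5 0.0
      vertex 0.0 6.0 0.0
      vertex 12.0 6.0 0.0
    endloop
  endfacet
  facet normal 0.0000 0.0000 -1.0000
    outer loop
      vertex 4.1 0.3 0.0
      vertex 1.1 2.5 0.0
      vertex 12.0 6.0 0.0
    endloop
  endfacet
  facet normal 0.0000 0.0000 -1.0000
    outer loop
      vertex 7.9 0.3 0.0
      vertex 4.1 0.3 0.0
      vertex 12.0 6.0 0.0
    endloop
  endfacet
  facet normal 0.0000 0.0000 -1.0000
    outer loop
      vertex 10.9 2.5 0.0
      vertex 7.9 0.3 0.0
      vertex 12.0 6.0 0.0
    endloop
  endfacet
  facet normal 0.0000 0.0000 1.0000
    outer loop
      vertex 12.0 6.0 14.0
      vertex 10.9 9.5 14.0
      vertex 7.9 11.7 14.0
    endloop
  endfacet
  facet normal 0.0000 0.0000 1.0000
    outer loop
      vertex 12.0 6.0 14.0
      vertex 7.9 11.7 14.0
      vertex 4.1 11.7 14.0
    endloop
  endfacet
  facet normal 0.0000 0.0000 1.0000
    outer loop
      vertex 12.0 6.0 14.0
      vertex 4.1 11.7 14.0
      vertex 1.1 9.5 14.0
    endloop
  endfacet
  facet normal 0.0000 0.0000 1.0000
    outer loop
      vertex 12.0 6.0 14.0
      vertex 1.1 9.5 14.0
      vertex 0.0 6.0 14.0
    endloop
  endfacet
  facet normal 0.0000 0.0000 1.0000
    outer loop
      vertex 12.0 6.0 14.0
      vertex 0.0 6.0 14.0
      vertex 1.1 2.5 14.0
    endloop
  endfacet
  facet normal 0.0000 0.0000 1.0000
    outer loop
      vertex 12.0 6.0 14.0
      vertex 1.1 2.5 14.0
      vertex 4.1 0.3 14.0
    endloop
  endfacet
  facet normal 0.0000 0.0000 1.0000
    outer loop
      vertex 12.0 6.0 14.0
      vertex 4.1 0.3 14.0
      vertex 7.9 0.3 14.0
    endloop
  endfacet
  facet normal 0.0000 0.0000 1.0000
    outer loop
      vertex 12.0 6.0 14.0
      vertex 7.9 0.3 14.0
      vertex 10.9 2.5 14.0
    endloop
  endfacet
  facet normal 0.9540 0.2998 0.0000
    outer loop
      vertex 12.0 6.0 0.0
      vertex 10.9 9.5 0.0
      vertex 10.9 9.5 14.0
    endloop
  endfacet
  facet normal 0.9540 0.2998 0.0000
    outer loop
      vertex 12.0 6.0 0.0
      vertex 10.9 9.5 14.0
      vertex 12.0 6.0 14.0
    endloop
  endfacet
  facet normal 0.5914 0.8064 0.0000
    outer loop
      vertex 10.9 9.5 0.0
      vertex 7.9 11.7 0.0
      vertex 7.9 11.7 14.0
    endloop
  endfacet
  facet normal 0.5914 0.8064 0.0000
    outer loop
      vertex 10.9 9.5 0.0
      vertex 7.9 11.7 14.0
      vertex 10.9 9.5 14.0
    endloop
  endfacet
  facet normal 0.0000 1.0000 0.0000
    outer loop
      vertex 7.9 11.7 0.0
      vertex 4.1 11.7 0.0
      vertex 4.1 11.7 14.0
    endloop
  endfacet
  facet normal 0.0000 1.0000 0.0000
    outer loop
      vertex 7.9 11.7 0.0
      vertex 4.1 11.7 14.0
      vertex 7.9 11.7 14.0
    endloop
  endfacet
  facet normal -0.5914 0.8064 0.0000
    outer loop
      vertex 4.1 11.7 0.0
      vertex 1.1 9.5 0.0
      vertex 1.1 9.5 14.0
    endloop
  endfacet
  facet normal -0.5914 0.8064 0.0000
    outer loop
      vertex 4.1 11.7 0.0
      vertex 1.1 9.5 14.0
      vertex 4.1 11.7 14.0
    endloop
  endfacet
  facet normal -0.9540 0.2998 0.0000
    outer loop
      vertex 1.1 9.5 0.0
      vertex 0.0 6.0 0.0
      vertex 0.0 6.0 14.0
    endloop
  endfacet
  facet normal -0.9540 0.2998 0.0000
    outer loop
      vertex 1.1 9.5 0.0
      vertex 0.0 6.0 14.0
      vertex 1.1 9.5 14.0
    endloop
  endfacet
  facet normal -0.9540 -0.2998 0.0000
    outer loop
      vertex 0.0 6.0 0.0
      vertex 1.1 2.5 0.0
      vertex 1.1 2.5 14.0
    endloop
  endfacet
  facet normal -0.9540 -0.2998 0.0000
    outer loop
      vertex 0.0 6.0 0.0
      vertex 1.1 2.5 14.0
      vertex 0.0 6.0 14.0
    endloop
  endfacet
  facet normal -0.5914 -0.8064 0.0000
    outer loop
      vertex 1.1 2.5 0.0
      vertex 4.1 0.3 0.0
      vertex 4.1 0.3 14.0
    endloop
  endfacet
  facet normal -0.5914 -0.8064 0.0000
    outer loop
      vertex 1.1 2.5 0.0
      vertex 4.1 0.3 14.0
      vertex 1.1 2.5 14.0
    endloop
  endfacet
  facet normal 0.0000 -1.0000 0.0000
    outer loop
      vertex 4.1 0.3 0.0
      vertex 7.9 0.3 0.0
      vertex 7.9 0.3 14.0
    endloop
  endfacet
  facet normal 0.0000 -1.0000 0.0000
    outer loop
      vertex 4.1 0.3 0.0
      vertex 7.9 0.3 14.0
      vertex 4.1 0.3 14.0
    endloop
  endfacet
  facet normal 0.5914 -0.8064 0.0000
    outer loop
      vertex 7.9 0.3 0.0
      vertex 10.9 2.5 0.0
      vertex 10.9 2.5 14.0
    endloop
  endfacet
  facet normal 0.5914 -0.8064 0.0000
    outer loop
      vertex 7.9 0.3 0.0
      vertex 10.9 2.5 14.0
      vertex 7.9 0.3 14.0
    endloop
  endfacet
  facet normal 0.9540 -0.2998 0.0000
    outer loop
      vertex 10.9 2.5 0.0
      vertex 12.0 6.0 0.0
      vertex 12.0 6.0 14.0
    endloop
  endfacet
  facet normal 0.9540 -0.2998 0.0000
    outer loop
      vertex 10.9 2.5 0.0
      vertex 12.0 6.0 14.0
      vertex 10.9 2.5 14.0
    endloop
  endfacet
endsolid part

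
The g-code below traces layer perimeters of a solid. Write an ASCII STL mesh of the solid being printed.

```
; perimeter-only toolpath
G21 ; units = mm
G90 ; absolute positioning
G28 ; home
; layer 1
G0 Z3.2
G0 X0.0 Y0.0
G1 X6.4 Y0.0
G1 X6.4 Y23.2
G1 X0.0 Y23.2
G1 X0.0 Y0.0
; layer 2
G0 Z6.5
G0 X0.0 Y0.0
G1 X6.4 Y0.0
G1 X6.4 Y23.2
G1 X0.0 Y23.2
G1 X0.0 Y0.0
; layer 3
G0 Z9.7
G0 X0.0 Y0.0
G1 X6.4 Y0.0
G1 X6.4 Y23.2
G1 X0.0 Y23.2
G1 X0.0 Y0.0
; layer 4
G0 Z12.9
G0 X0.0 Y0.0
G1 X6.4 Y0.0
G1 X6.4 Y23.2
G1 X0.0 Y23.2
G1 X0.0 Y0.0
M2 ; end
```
solid part
  facet normal 0.0000 0.0000 -1.0000
    outer loop
      vertex 6.4 23.2 0.0
      vertex 6.4 0.0 0.0
      vertex 0.0 0.0 0.0
    endloop
  endfacet
  facet normal 0.0000 0.0000 -1.0000
    outer loop
      vertex 0.0 23.2 0.0
      vertex 6.4 23.2 0.0
      vertex 0.0 0.0 0.0
    endloop
  endfacet
  facet normal 0.0000 0.0000 1.0000
    outer loop
      vertex 0.0 0.0 12.9
      vertex 6.4 0.0 12.9
      vertex 6.4 23.2 12.9
    endloop
  endfacet
  facet normal 0.0000 0.0000 1.0000
    outer loop
      vertex 0.0 0.0 12.9
      vertex 6.4 23.2 12.9
      vertex 0.0 23.2 12.9
    endloop
  endfacet
  facet normal 0.0000 -1.0000 0.0000
    outer loop
      vertex 0.0 0.0 0.0
      vertex 6.4 0.0 0.0
      vertex 6.4 0.0 12.9
    endloop
  endfacet
  facet normal 0.0000 -1.0000 0.0000
    outer loop
      vertex 0.0 0.0 0.0
      vertex 6.4 0.0 12.9
      vertex 0.0 0.0 12.9
    endloop
  endfacet
  facet normal 0.0000 1.0000 0.0000
    outer loop
      vertex 6.4 23.2 12.9
      vertex 6.4 23.2 0.0
      vertex 0.0 23.2 0.0
    endloop
  endfacet
  facet normal 0.0000 1.0000 0.0000
    outer loop
      vertex 0.0 23.2 12.9
      vertex 6.4 23.2 12.9
      vertex 0.0 23.2 0.0
    endloop
  endfacet
  facet normal -1.0000 0.0000 0.0000
    outer loop
      vertex 0.0 23.2 12.9
      vertex 0.0 23.2 0.0
      vertex 0.0 0.0 0.0
    endloop
  endfacet
  facet normal -1.0000 0.0000 0.0000
    outer loop
      vertex 0.0 0.0 12.9
      vertex 0.0 23.2 12.9
      vertex 0.0 0.0 0.0
    endloop
  endfacet
  facet normal 1.0000 0.0000 0.0000
    outer loop
      vertex 6.4 0.0 0.0
      vertex 6.4 23.2 0.0
      vertex 6.4 23.2 12.9
    endloop
  endfacet
  facet normal 1.0000 0.0000 0.0000
    outer loop
      vertex 6.4 0.0 0.0
      vertex 6.4 23.2 12.9
      vertex 6.4 0.0 12.9
    endloop
  endfacet
endsolid part

The G0 Z moves step by Δz≈3.2 mm. Every layer's G1 loop is the same polygon, so the solid is a straight extrusion of it from z=0 to z≈12.9. Closing with flat bottom and top caps and triangulating gives 12 facets — a rectangular box, roughly 6.4 × 23.2 mm footprint and 12.9 mm tall.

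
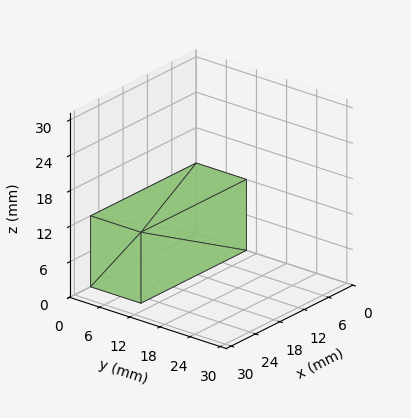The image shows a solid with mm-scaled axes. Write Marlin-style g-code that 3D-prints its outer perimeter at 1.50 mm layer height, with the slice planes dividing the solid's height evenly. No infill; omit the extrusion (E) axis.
Reading the render: the shape is a rectangular box, roughly 26 × 10 mm footprint and 12 mm tall (dimensions read to the nearest mm from the axis ticks). For the g-code, the solid's height is divided into equal slices at the stated Δz and each level perimeter traced with G1 moves after a G0 lift.

; perimeter-only toolpath
G21 ; units = mm
G90 ; absolute positioning
G28 ; home
; layer 1
G0 Z1.50
G0 X0.00 Y0.00
G1 X26.00 Y0.00
G1 X26.00 Y10.00
G1 X0.00 Y10.00
G1 X0.00 Y0.00
; layer 2
G0 Z3.00
G0 X0.00 Y0.00
G1 X26.00 Y0.00
G1 X26.00 Y10.00
G1 X0.00 Y10.00
G1 X0.00 Y0.00
; layer 3
G0 Z4.50
G0 X0.00 Y0.00
G1 X26.00 Y0.00
G1 X26.00 Y10.00
G1 X0.00 Y10.00
G1 X0.00 Y0.00
; layer 4
G0 Z6.00
G0 X0.00 Y0.00
G1 X26.00 Y0.00
G1 X26.00 Y10.00
G1 X0.00 Y10.00
G1 X0.00 Y0.00
; layer 5
G0 Z7.50
G0 X0.00 Y0.00
G1 X26.00 Y0.00
G1 X26.00 Y10.00
G1 X0.00 Y10.00
G1 X0.00 Y0.00
; layer 6
G0 Z9.00
G0 X0.00 Y0.00
G1 X26.00 Y0.00
G1 X26.00 Y10.00
G1 X0.00 Y10.00
G1 X0.00 Y0.00
; layer 7
G0 Z10.50
G0 X0.00 Y0.00
G1 X26.00 Y0.00
G1 X26.00 Y10.00
G1 X0.00 Y10.00
G1 X0.00 Y0.00
; layer 8
G0 Z12.00
G0 X0.00 Y0.00
G1 X26.00 Y0.00
G1 X26.00 Y10.00
G1 X0.00 Y10.00
G1 X0.00 Y0.00
M2 ; end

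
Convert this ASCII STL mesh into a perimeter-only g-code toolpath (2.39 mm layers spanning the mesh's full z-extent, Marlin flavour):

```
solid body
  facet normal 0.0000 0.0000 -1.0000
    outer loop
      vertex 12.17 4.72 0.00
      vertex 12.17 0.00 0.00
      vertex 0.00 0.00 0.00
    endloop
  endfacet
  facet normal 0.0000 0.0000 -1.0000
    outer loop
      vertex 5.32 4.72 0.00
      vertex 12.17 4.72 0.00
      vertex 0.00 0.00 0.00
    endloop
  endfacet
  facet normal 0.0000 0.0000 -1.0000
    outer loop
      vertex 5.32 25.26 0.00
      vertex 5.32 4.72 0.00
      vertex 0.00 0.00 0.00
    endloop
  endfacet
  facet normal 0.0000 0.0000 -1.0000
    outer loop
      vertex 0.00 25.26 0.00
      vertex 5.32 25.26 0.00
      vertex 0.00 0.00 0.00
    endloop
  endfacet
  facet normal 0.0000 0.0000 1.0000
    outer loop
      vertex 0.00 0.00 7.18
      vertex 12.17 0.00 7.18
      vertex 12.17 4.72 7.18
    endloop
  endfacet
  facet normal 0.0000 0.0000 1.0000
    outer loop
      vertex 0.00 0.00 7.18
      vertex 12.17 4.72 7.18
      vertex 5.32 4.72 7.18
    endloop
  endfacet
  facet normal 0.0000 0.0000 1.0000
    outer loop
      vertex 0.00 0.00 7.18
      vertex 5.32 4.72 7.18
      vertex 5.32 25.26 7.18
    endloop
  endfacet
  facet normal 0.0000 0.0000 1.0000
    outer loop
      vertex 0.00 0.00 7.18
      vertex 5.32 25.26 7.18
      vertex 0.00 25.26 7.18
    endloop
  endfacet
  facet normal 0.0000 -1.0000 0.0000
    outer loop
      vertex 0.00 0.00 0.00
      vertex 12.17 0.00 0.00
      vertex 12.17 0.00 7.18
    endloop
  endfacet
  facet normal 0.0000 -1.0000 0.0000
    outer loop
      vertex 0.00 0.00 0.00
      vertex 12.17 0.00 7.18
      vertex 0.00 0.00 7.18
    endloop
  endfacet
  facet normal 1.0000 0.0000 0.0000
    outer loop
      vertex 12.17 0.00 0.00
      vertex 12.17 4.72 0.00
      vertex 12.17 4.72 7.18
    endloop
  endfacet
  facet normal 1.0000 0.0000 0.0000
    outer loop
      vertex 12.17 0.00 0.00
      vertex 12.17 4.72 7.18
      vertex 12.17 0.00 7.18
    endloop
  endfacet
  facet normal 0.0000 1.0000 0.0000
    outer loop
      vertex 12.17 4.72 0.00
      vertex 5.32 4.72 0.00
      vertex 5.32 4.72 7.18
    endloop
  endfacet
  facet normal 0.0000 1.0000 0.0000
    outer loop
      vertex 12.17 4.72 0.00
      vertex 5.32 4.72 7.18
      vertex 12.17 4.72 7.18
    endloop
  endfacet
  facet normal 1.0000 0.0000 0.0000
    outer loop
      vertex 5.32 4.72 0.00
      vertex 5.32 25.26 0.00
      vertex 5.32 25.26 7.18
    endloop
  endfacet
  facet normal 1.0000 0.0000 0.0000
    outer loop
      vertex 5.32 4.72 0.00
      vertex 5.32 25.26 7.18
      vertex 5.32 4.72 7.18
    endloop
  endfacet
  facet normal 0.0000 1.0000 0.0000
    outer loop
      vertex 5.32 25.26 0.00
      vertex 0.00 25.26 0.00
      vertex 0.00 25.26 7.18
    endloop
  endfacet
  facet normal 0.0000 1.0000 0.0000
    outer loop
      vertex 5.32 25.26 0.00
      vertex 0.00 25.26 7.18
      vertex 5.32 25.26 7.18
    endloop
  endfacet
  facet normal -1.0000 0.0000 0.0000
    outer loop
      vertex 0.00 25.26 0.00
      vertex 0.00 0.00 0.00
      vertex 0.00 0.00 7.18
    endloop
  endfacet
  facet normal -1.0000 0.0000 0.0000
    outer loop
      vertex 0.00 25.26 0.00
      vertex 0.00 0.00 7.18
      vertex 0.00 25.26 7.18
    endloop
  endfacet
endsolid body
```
; perimeter-only toolpath
G21 ; units = mm
G90 ; absolute positioning
G28 ; home
; layer 1
G0 Z2.39
G0 X0.00 Y0.00
G1 X12.17 Y0.00
G1 X12.17 Y4.72
G1 X5.32 Y4.72
G1 X5.32 Y25.26
G1 X0.00 Y25.26
G1 X0.00 Y0.00
; layer 2
G0 Z4.79
G0 X0.00 Y0.00
G1 X12.17 Y0.00
G1 X12.17 Y4.72
G1 X5.32 Y4.72
G1 X5.32 Y25.26
G1 X0.00 Y25.26
G1 X0.00 Y0.00
; layer 3
G0 Z7.18
G0 X0.00 Y0.00
G1 X12.17 Y0.00
G1 X12.17 Y4.72
G1 X5.32 Y4.72
G1 X5.32 Y25.26
G1 X0.00 Y25.26
G1 X0.00 Y0.00
M2 ; end

The solid is an L-shaped prism: outer 12.2 × 25.3 mm, arm thicknesses ≈ 4.72 mm (horizontal) and 5.32 mm (vertical), extruded 7.18 mm in z. Slicing at Δz = 2.39 mm — 3 equal slices spanning the solid's height, so layer i sits at z = i·h/3 — gives 3 non-empty perimeters. Each is a 6-segment closed polygon; G0 lifts to the layer z and rapids to the start vertex, then G1 traces the edges.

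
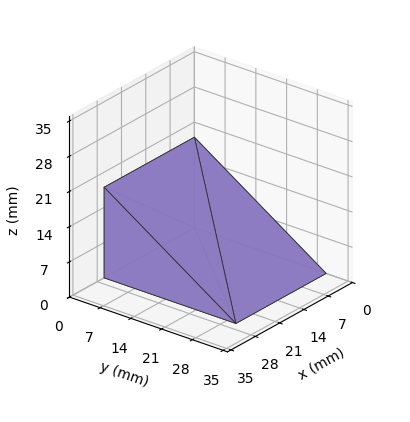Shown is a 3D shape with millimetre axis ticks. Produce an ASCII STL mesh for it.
Reading the render: the shape is a wedge (ramp): 26 × 30 mm base, rising to 18 mm along the y=0 edge and sloping linearly to z=0 at y=30 (dimensions read to the nearest mm from the axis ticks). For the STL, each face is triangulated and given an outward normal.

solid part
  facet normal 0.0000 0.0000 -1.0000
    outer loop
      vertex 26.0 30.0 0.0
      vertex 26.0 0.0 0.0
      vertex 0.0 0.0 0.0
    endloop
  endfacet
  facet normal 0.0000 0.0000 -1.0000
    outer loop
      vertex 0.0 30.0 0.0
      vertex 26.0 30.0 0.0
      vertex 0.0 0.0 0.0
    endloop
  endfacet
  facet normal 0.0000 -1.0000 0.0000
    outer loop
      vertex 0.0 0.0 0.0
      vertex 26.0 0.0 0.0
      vertex 26.0 0.0 18.0
    endloop
  endfacet
  facet normal 0.0000 -1.0000 0.0000
    outer loop
      vertex 0.0 0.0 0.0
      vertex 26.0 0.0 18.0
      vertex 0.0 0.0 18.0
    endloop
  endfacet
  facet normal 0.0000 0.5145 0.8575
    outer loop
      vertex 0.0 0.0 18.0
      vertex 26.0 0.0 18.0
      vertex 26.0 30.0 0.0
    endloop
  endfacet
  facet normal 0.0000 0.5145 0.8575
    outer loop
      vertex 0.0 0.0 18.0
      vertex 26.0 30.0 0.0
      vertex 0.0 30.0 0.0
    endloop
  endfacet
  facet normal -1.0000 0.0000 0.0000
    outer loop
      vertex 0.0 0.0 18.0
      vertex 0.0 30.0 0.0
      vertex 0.0 0.0 0.0
    endloop
  endfacet
  facet normal 1.0000 0.0000 0.0000
    outer loop
      vertex 26.0 0.0 0.0
      vertex 26.0 30.0 0.0
      vertex 26.0 0.0 18.0
    endloop
  endfacet
endsolid part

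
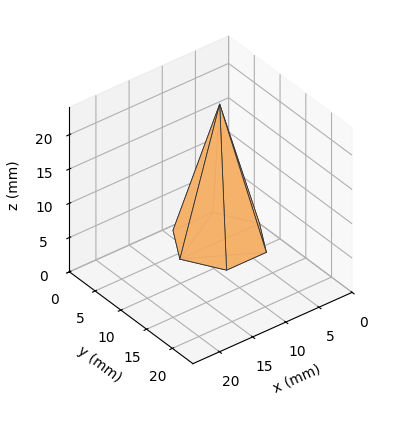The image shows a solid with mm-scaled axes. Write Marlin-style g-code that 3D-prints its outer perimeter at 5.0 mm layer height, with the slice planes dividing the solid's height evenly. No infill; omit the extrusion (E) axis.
Reading the render: the shape is a regular 6-sided pyramid, base circumscribed radius ≈ 6 mm, apex at z ≈ 20 mm (dimensions read to the nearest mm from the axis ticks). For the g-code, the solid's height is divided into equal slices at the stated Δz and each level perimeter traced with G1 moves after a G0 lift.

; perimeter-only toolpath
G21 ; units = mm
G90 ; absolute positioning
G28 ; home
; layer 1
G0 Z5.0
G0 X10.5 Y6.0
G1 X8.2 Y9.9
G1 X3.8 Y9.9
G1 X1.5 Y6.0
G1 X3.8 Y2.1
G1 X8.2 Y2.1
G1 X10.5 Y6.0
; layer 2
G0 Z10.0
G0 X9.0 Y6.0
G1 X7.5 Y8.6
G1 X4.5 Y8.6
G1 X3.0 Y6.0
G1 X4.5 Y3.4
G1 X7.5 Y3.4
G1 X9.0 Y6.0
; layer 3
G0 Z15.0
G0 X7.5 Y6.0
G1 X6.8 Y7.3
G1 X5.2 Y7.3
G1 X4.5 Y6.0
G1 X5.2 Y4.7
G1 X6.8 Y4.7
G1 X7.5 Y6.0
M2 ; end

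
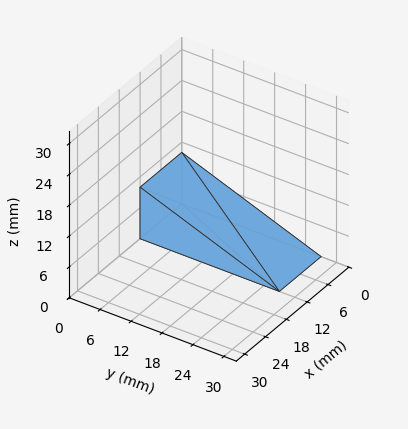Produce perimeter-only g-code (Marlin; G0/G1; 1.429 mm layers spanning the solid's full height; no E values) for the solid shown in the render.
Reading the render: the shape is a wedge (ramp): 12 × 27 mm base, rising to 10 mm along the y=0 edge and sloping linearly to z=0 at y=27 (dimensions read to the nearest mm from the axis ticks). For the g-code, the solid's height is divided into equal slices at the stated Δz and each level perimeter traced with G1 moves after a G0 lift.

; perimeter-only toolpath
G21 ; units = mm
G90 ; absolute positioning
G28 ; home
; layer 1
G0 Z1.429
G0 X0.000 Y0.000
G1 X12.000 Y0.000
G1 X12.000 Y23.143
G1 X0.000 Y23.143
G1 X0.000 Y0.000
; layer 2
G0 Z2.857
G0 X0.000 Y0.000
G1 X12.000 Y0.000
G1 X12.000 Y19.286
G1 X0.000 Y19.286
G1 X0.000 Y0.000
; layer 3
G0 Z4.286
G0 X0.000 Y0.000
G1 X12.000 Y0.000
G1 X12.000 Y15.429
G1 X0.000 Y15.429
G1 X0.000 Y0.000
; layer 4
G0 Z5.714
G0 X0.000 Y0.000
G1 X12.000 Y0.000
G1 X12.000 Y11.571
G1 X0.000 Y11.571
G1 X0.000 Y0.000
; layer 5
G0 Z7.143
G0 X0.000 Y0.000
G1 X12.000 Y0.000
G1 X12.000 Y7.714
G1 X0.000 Y7.714
G1 X0.000 Y0.000
; layer 6
G0 Z8.571
G0 X0.000 Y0.000
G1 X12.000 Y0.000
G1 X12.000 Y3.857
G1 X0.000 Y3.857
G1 X0.000 Y0.000
M2 ; end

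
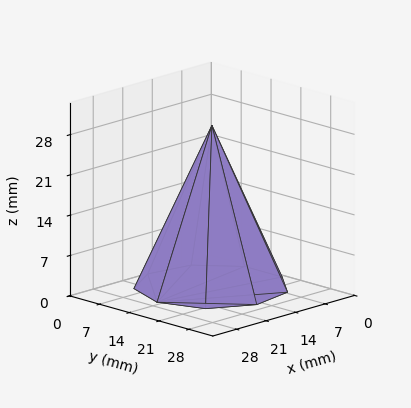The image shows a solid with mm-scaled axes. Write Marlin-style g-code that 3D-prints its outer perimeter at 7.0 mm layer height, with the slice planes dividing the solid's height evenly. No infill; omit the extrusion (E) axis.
Reading the render: the shape is a regular 9-sided pyramid, base circumscribed radius ≈ 13 mm, apex at z ≈ 28 mm (dimensions read to the nearest mm from the axis ticks). For the g-code, the solid's height is divided into equal slices at the stated Δz and each level perimeter traced with G1 moves after a G0 lift.

; perimeter-only toolpath
G21 ; units = mm
G90 ; absolute positioning
G28 ; home
; layer 1
G0 Z7.0
G0 X22.8 Y13.0
G1 X20.5 Y19.3
G1 X14.7 Y22.6
G1 X8.1 Y21.5
G1 X3.9 Y16.3
G1 X3.9 Y9.7
G1 X8.1 Y4.5
G1 X14.7 Y3.4
G1 X20.5 Y6.7
G1 X22.8 Y13.0
; layer 2
G0 Z14.0
G0 X19.5 Y13.0
G1 X18.0 Y17.2
G1 X14.2 Y19.4
G1 X9.8 Y18.6
G1 X6.9 Y15.2
G1 X6.9 Y10.8
G1 X9.8 Y7.3
G1 X14.2 Y6.6
G1 X18.0 Y8.8
G1 X19.5 Y13.0
; layer 3
G0 Z21.0
G0 X16.2 Y13.0
G1 X15.5 Y15.1
G1 X13.6 Y16.2
G1 X11.4 Y15.8
G1 X9.9 Y14.1
G1 X9.9 Y11.9
G1 X11.4 Y10.2
G1 X13.6 Y9.8
G1 X15.5 Y10.9
G1 X16.2 Y13.0
M2 ; end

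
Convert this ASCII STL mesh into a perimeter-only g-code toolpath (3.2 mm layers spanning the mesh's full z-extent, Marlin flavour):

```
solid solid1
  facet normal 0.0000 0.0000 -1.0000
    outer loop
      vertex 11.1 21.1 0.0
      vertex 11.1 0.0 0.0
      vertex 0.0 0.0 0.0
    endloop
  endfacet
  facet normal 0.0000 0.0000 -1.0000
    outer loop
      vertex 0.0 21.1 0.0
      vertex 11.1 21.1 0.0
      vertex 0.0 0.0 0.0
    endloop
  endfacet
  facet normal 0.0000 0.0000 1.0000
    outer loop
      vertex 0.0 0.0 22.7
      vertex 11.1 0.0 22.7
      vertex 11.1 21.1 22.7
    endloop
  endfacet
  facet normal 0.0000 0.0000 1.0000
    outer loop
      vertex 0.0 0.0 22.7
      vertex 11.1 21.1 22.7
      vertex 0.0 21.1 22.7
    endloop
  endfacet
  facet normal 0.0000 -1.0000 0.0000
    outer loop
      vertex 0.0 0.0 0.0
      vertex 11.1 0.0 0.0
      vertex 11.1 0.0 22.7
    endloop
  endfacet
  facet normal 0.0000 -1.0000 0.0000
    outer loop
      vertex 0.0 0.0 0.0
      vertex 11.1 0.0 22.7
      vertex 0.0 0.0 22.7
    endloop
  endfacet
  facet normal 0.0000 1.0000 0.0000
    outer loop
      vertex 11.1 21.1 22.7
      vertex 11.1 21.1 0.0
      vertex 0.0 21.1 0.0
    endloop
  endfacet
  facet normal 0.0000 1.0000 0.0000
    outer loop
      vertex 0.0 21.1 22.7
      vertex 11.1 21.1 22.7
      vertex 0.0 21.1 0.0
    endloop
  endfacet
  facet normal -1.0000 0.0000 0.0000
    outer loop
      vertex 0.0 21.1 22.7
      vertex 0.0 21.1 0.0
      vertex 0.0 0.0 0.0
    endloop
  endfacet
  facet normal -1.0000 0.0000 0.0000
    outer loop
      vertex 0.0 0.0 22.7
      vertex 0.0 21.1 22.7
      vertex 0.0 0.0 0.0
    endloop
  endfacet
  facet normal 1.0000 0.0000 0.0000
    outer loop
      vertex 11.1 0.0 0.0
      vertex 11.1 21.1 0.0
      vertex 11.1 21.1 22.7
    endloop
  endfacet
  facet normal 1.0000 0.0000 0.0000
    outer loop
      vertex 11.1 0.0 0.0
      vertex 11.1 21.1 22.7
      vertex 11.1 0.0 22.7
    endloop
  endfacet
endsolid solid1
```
; perimeter-only toolpath
G21 ; units = mm
G90 ; absolute positioning
G28 ; home
; layer 1
G0 Z3.2
G0 X0.0 Y0.0
G1 X11.1 Y0.0
G1 X11.1 Y21.1
G1 X0.0 Y21.1
G1 X0.0 Y0.0
; layer 2
G0 Z6.5
G0 X0.0 Y0.0
G1 X11.1 Y0.0
G1 X11.1 Y21.1
G1 X0.0 Y21.1
G1 X0.0 Y0.0
; layer 3
G0 Z9.7
G0 X0.0 Y0.0
G1 X11.1 Y0.0
G1 X11.1 Y21.1
G1 X0.0 Y21.1
G1 X0.0 Y0.0
; layer 4
G0 Z13.0
G0 X0.0 Y0.0
G1 X11.1 Y0.0
G1 X11.1 Y21.1
G1 X0.0 Y21.1
G1 X0.0 Y0.0
; layer 5
G0 Z16.2
G0 X0.0 Y0.0
G1 X11.1 Y0.0
G1 X11.1 Y21.1
G1 X0.0 Y21.1
G1 X0.0 Y0.0
; layer 6
G0 Z19.5
G0 X0.0 Y0.0
G1 X11.1 Y0.0
G1 X11.1 Y21.1
G1 X0.0 Y21.1
G1 X0.0 Y0.0
; layer 7
G0 Z22.7
G0 X0.0 Y0.0
G1 X11.1 Y0.0
G1 X11.1 Y21.1
G1 X0.0 Y21.1
G1 X0.0 Y0.0
M2 ; end

The solid is a rectangular box, roughly 11.1 × 21.1 mm footprint and 22.7 mm tall. Slicing at Δz = 3.2 mm — 7 equal slices spanning the solid's height, so layer i sits at z = i·h/7 — gives 7 non-empty perimeters. Each is a 4-segment closed polygon; G0 lifts to the layer z and rapids to the start vertex, then G1 traces the edges.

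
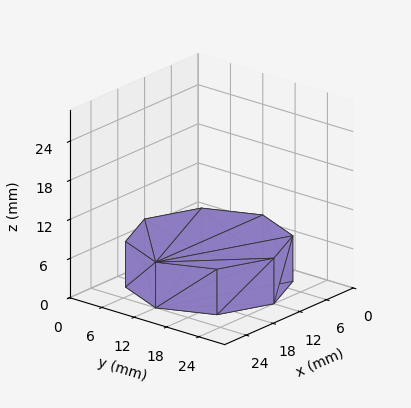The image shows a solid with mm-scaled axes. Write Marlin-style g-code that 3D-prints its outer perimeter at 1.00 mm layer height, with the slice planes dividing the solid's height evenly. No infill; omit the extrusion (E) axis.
Reading the render: the shape is a regular 8-sided prism (a cylinder approximated with 8 flat sides), circumscribed radius ≈ 12 mm, height ≈ 7 mm (dimensions read to the nearest mm from the axis ticks). For the g-code, the solid's height is divided into equal slices at the stated Δz and each level perimeter traced with G1 moves after a G0 lift.

; perimeter-only toolpath
G21 ; units = mm
G90 ; absolute positioning
G28 ; home
; layer 1
G0 Z1.00
G0 X24.00 Y12.00
G1 X20.49 Y20.49
G1 X12.00 Y24.00
G1 X3.51 Y20.49
G1 X0.00 Y12.00
G1 X3.51 Y3.51
G1 X12.00 Y0.00
G1 X20.49 Y3.51
G1 X24.00 Y12.00
; layer 2
G0 Z2.00
G0 X24.00 Y12.00
G1 X20.49 Y20.49
G1 X12.00 Y24.00
G1 X3.51 Y20.49
G1 X0.00 Y12.00
G1 X3.51 Y3.51
G1 X12.00 Y0.00
G1 X20.49 Y3.51
G1 X24.00 Y12.00
; layer 3
G0 Z3.00
G0 X24.00 Y12.00
G1 X20.49 Y20.49
G1 X12.00 Y24.00
G1 X3.51 Y20.49
G1 X0.00 Y12.00
G1 X3.51 Y3.51
G1 X12.00 Y0.00
G1 X20.49 Y3.51
G1 X24.00 Y12.00
; layer 4
G0 Z4.00
G0 X24.00 Y12.00
G1 X20.49 Y20.49
G1 X12.00 Y24.00
G1 X3.51 Y20.49
G1 X0.00 Y12.00
G1 X3.51 Y3.51
G1 X12.00 Y0.00
G1 X20.49 Y3.51
G1 X24.00 Y12.00
; layer 5
G0 Z5.00
G0 X24.00 Y12.00
G1 X20.49 Y20.49
G1 X12.00 Y24.00
G1 X3.51 Y20.49
G1 X0.00 Y12.00
G1 X3.51 Y3.51
G1 X12.00 Y0.00
G1 X20.49 Y3.51
G1 X24.00 Y12.00
; layer 6
G0 Z6.00
G0 X24.00 Y12.00
G1 X20.49 Y20.49
G1 X12.00 Y24.00
G1 X3.51 Y20.49
G1 X0.00 Y12.00
G1 X3.51 Y3.51
G1 X12.00 Y0.00
G1 X20.49 Y3.51
G1 X24.00 Y12.00
; layer 7
G0 Z7.00
G0 X24.00 Y12.00
G1 X20.49 Y20.49
G1 X12.00 Y24.00
G1 X3.51 Y20.49
G1 X0.00 Y12.00
G1 X3.51 Y3.51
G1 X12.00 Y0.00
G1 X20.49 Y3.51
G1 X24.00 Y12.00
M2 ; end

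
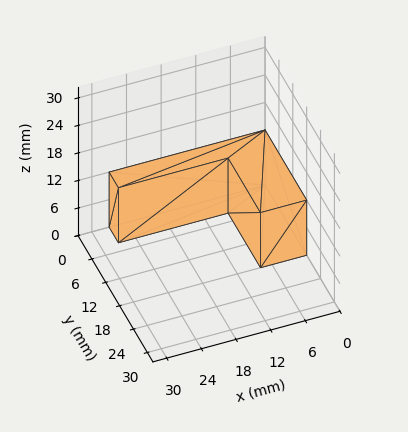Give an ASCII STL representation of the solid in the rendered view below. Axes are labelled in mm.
Reading the render: the shape is an L-shaped prism: outer 27 × 18 mm, arm thicknesses ≈ 4 mm (horizontal) and 8 mm (vertical), extruded 12 mm in z (dimensions read to the nearest mm from the axis ticks). For the STL, each face is triangulated and given an outward normal.

solid part
  facet normal 0.0000 0.0000 -1.0000
    outer loop
      vertex 27.0 4.0 0.0
      vertex 27.0 0.0 0.0
      vertex 0.0 0.0 0.0
    endloop
  endfacet
  facet normal 0.0000 0.0000 -1.0000
    outer loop
      vertex 8.0 4.0 0.0
      vertex 27.0 4.0 0.0
      vertex 0.0 0.0 0.0
    endloop
  endfacet
  facet normal 0.0000 0.0000 -1.0000
    outer loop
      vertex 8.0 18.0 0.0
      vertex 8.0 4.0 0.0
      vertex 0.0 0.0 0.0
    endloop
  endfacet
  facet normal 0.0000 0.0000 -1.0000
    outer loop
      vertex 0.0 18.0 0.0
      vertex 8.0 18.0 0.0
      vertex 0.0 0.0 0.0
    endloop
  endfacet
  facet normal 0.0000 0.0000 1.0000
    outer loop
      vertex 0.0 0.0 12.0
      vertex 27.0 0.0 12.0
      vertex 27.0 4.0 12.0
    endloop
  endfacet
  facet normal 0.0000 0.0000 1.0000
    outer loop
      vertex 0.0 0.0 12.0
      vertex 27.0 4.0 12.0
      vertex 8.0 4.0 12.0
    endloop
  endfacet
  facet normal 0.0000 0.0000 1.0000
    outer loop
      vertex 0.0 0.0 12.0
      vertex 8.0 4.0 12.0
      vertex 8.0 18.0 12.0
    endloop
  endfacet
  facet normal 0.0000 0.0000 1.0000
    outer loop
      vertex 0.0 0.0 12.0
      vertex 8.0 18.0 12.0
      vertex 0.0 18.0 12.0
    endloop
  endfacet
  facet normal 0.0000 -1.0000 0.0000
    outer loop
      vertex 0.0 0.0 0.0
      vertex 27.0 0.0 0.0
      vertex 27.0 0.0 12.0
    endloop
  endfacet
  facet normal 0.0000 -1.0000 0.0000
    outer loop
      vertex 0.0 0.0 0.0
      vertex 27.0 0.0 12.0
      vertex 0.0 0.0 12.0
    endloop
  endfacet
  facet normal 1.0000 0.0000 0.0000
    outer loop
      vertex 27.0 0.0 0.0
      vertex 27.0 4.0 0.0
      vertex 27.0 4.0 12.0
    endloop
  endfacet
  facet normal 1.0000 0.0000 0.0000
    outer loop
      vertex 27.0 0.0 0.0
      vertex 27.0 4.0 12.0
      vertex 27.0 0.0 12.0
    endloop
  endfacet
  facet normal 0.0000 1.0000 0.0000
    outer loop
      vertex 27.0 4.0 0.0
      vertex 8.0 4.0 0.0
      vertex 8.0 4.0 12.0
    endloop
  endfacet
  facet normal 0.0000 1.0000 0.0000
    outer loop
      vertex 27.0 4.0 0.0
      vertex 8.0 4.0 12.0
      vertex 27.0 4.0 12.0
    endloop
  endfacet
  facet normal 1.0000 0.0000 0.0000
    outer loop
      vertex 8.0 4.0 0.0
      vertex 8.0 18.0 0.0
      vertex 8.0 18.0 12.0
    endloop
  endfacet
  facet normal 1.0000 0.0000 0.0000
    outer loop
      vertex 8.0 4.0 0.0
      vertex 8.0 18.0 12.0
      vertex 8.0 4.0 12.0
    endloop
  endfacet
  facet normal 0.0000 1.0000 0.0000
    outer loop
      vertex 8.0 18.0 0.0
      vertex 0.0 18.0 0.0
      vertex 0.0 18.0 12.0
    endloop
  endfacet
  facet normal 0.0000 1.0000 0.0000
    outer loop
      vertex 8.0 18.0 0.0
      vertex 0.0 18.0 12.0
      vertex 8.0 18.0 12.0
    endloop
  endfacet
  facet normal -1.0000 0.0000 0.0000
    outer loop
      vertex 0.0 18.0 0.0
      vertex 0.0 0.0 0.0
      vertex 0.0 0.0 12.0
    endloop
  endfacet
  facet normal -1.0000 0.0000 0.0000
    outer loop
      vertex 0.0 18.0 0.0
      vertex 0.0 0.0 12.0
      vertex 0.0 18.0 12.0
    endloop
  endfacet
endsolid part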